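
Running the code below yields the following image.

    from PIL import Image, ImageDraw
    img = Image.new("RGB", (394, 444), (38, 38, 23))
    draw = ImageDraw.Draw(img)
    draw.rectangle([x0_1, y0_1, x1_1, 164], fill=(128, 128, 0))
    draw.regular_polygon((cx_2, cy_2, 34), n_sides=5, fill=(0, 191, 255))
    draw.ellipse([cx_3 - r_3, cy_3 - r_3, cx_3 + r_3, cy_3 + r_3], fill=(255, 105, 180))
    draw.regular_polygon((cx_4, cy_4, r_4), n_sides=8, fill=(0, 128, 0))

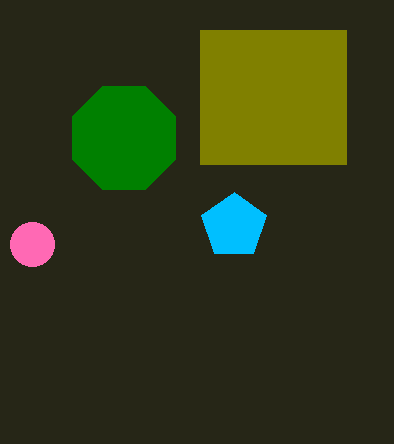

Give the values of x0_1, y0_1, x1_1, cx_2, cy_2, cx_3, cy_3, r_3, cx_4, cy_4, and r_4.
x0_1 = 200, y0_1 = 30, x1_1 = 346, cx_2 = 234, cy_2 = 226, cx_3 = 32, cy_3 = 244, r_3 = 22, cx_4 = 124, cy_4 = 138, r_4 = 56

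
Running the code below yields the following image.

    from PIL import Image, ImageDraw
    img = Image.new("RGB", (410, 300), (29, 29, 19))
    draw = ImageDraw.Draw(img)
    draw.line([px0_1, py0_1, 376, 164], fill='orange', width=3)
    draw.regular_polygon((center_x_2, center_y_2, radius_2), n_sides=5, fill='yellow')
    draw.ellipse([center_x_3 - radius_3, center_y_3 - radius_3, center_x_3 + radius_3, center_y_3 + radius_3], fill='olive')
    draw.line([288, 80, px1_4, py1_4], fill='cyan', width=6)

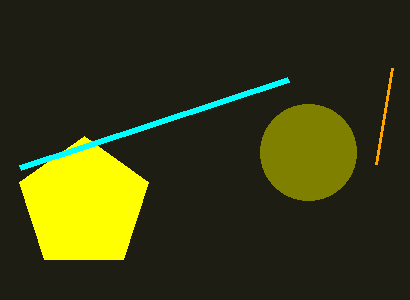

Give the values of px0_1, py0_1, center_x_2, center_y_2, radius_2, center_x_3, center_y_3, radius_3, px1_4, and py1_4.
px0_1 = 392
py0_1 = 68
center_x_2 = 84
center_y_2 = 204
radius_2 = 68
center_x_3 = 308
center_y_3 = 152
radius_3 = 48
px1_4 = 20
py1_4 = 168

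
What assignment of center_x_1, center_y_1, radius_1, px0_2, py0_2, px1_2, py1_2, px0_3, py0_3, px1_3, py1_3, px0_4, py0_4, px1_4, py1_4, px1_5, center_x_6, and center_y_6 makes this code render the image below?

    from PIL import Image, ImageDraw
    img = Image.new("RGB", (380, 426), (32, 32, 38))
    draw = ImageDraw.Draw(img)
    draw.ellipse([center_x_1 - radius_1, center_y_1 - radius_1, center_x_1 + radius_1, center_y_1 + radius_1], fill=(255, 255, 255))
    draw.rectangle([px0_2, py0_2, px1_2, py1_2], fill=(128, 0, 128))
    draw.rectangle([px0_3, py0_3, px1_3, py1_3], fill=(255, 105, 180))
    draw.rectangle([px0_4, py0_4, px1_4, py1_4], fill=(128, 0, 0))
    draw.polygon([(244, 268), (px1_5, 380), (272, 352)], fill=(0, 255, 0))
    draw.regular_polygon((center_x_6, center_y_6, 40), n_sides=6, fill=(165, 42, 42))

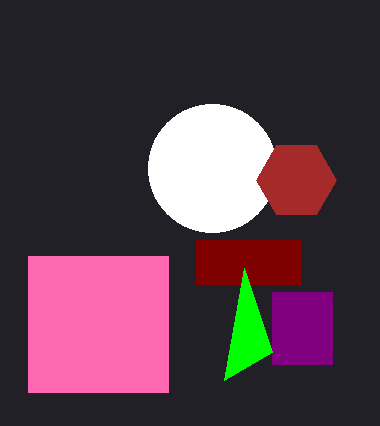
center_x_1 = 212, center_y_1 = 168, radius_1 = 64, px0_2 = 272, py0_2 = 292, px1_2 = 332, py1_2 = 364, px0_3 = 28, py0_3 = 256, px1_3 = 168, py1_3 = 392, px0_4 = 196, py0_4 = 240, px1_4 = 300, py1_4 = 284, px1_5 = 224, center_x_6 = 296, center_y_6 = 180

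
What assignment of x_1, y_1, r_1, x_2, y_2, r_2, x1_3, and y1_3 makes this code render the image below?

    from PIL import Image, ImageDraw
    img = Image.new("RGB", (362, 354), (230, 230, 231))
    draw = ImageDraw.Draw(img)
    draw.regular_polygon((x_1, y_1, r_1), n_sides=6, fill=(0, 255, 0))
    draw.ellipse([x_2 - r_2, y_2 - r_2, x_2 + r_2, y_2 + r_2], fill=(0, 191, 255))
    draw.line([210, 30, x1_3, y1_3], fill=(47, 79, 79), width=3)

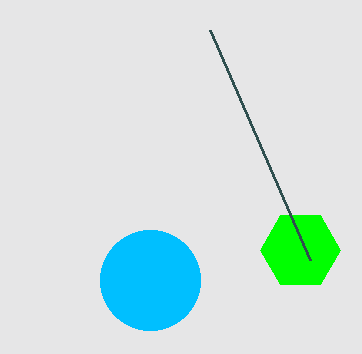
x_1 = 300; y_1 = 250; r_1 = 40; x_2 = 150; y_2 = 280; r_2 = 50; x1_3 = 310; y1_3 = 260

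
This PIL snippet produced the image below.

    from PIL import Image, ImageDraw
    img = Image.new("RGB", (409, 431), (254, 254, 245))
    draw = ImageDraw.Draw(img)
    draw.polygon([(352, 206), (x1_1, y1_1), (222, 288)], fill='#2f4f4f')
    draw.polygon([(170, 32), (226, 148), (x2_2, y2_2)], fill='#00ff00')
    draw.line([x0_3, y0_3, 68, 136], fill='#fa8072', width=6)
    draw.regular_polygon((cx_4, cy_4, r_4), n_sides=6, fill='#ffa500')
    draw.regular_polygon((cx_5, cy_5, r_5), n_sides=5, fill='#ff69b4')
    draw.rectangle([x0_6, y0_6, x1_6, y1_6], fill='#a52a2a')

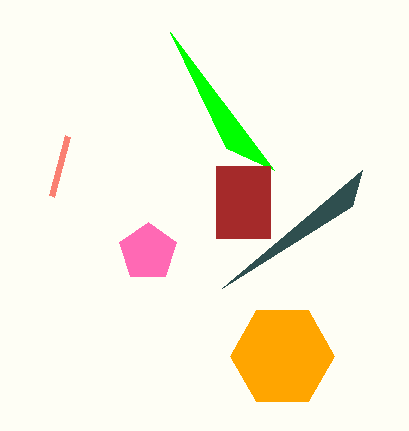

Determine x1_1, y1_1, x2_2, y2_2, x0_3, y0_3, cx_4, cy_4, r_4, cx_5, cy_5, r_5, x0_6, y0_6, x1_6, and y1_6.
x1_1 = 362
y1_1 = 170
x2_2 = 274
y2_2 = 170
x0_3 = 52
y0_3 = 196
cx_4 = 282
cy_4 = 356
r_4 = 52
cx_5 = 148
cy_5 = 252
r_5 = 30
x0_6 = 216
y0_6 = 166
x1_6 = 270
y1_6 = 238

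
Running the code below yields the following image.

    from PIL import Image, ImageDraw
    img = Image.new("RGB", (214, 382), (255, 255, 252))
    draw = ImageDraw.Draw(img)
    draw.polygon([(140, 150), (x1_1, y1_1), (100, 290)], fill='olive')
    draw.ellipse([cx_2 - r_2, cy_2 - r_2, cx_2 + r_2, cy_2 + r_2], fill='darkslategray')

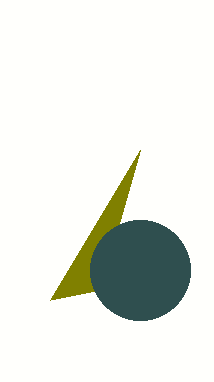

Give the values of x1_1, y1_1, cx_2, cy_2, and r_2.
x1_1 = 50, y1_1 = 300, cx_2 = 140, cy_2 = 270, r_2 = 50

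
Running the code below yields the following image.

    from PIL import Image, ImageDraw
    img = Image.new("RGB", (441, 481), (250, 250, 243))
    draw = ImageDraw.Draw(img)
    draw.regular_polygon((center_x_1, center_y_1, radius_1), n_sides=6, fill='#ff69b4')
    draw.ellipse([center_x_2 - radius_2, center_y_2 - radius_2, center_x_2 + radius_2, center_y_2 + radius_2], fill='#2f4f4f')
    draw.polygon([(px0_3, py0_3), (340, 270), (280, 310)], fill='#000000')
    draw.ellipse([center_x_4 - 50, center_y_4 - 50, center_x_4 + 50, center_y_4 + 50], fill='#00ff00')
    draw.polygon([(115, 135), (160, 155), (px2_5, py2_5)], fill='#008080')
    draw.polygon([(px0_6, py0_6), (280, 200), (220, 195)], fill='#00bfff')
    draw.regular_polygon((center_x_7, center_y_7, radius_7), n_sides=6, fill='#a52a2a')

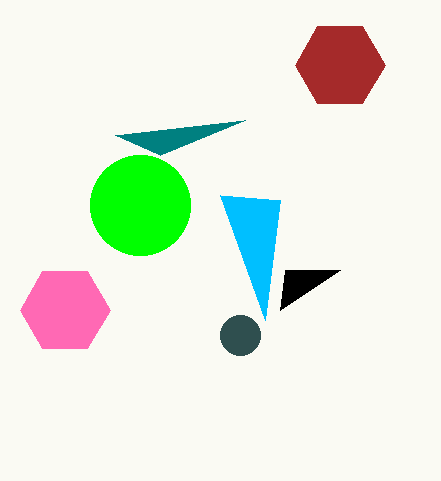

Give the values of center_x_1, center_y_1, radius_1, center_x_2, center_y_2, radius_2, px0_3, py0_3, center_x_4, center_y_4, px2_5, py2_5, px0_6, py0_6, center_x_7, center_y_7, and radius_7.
center_x_1 = 65; center_y_1 = 310; radius_1 = 45; center_x_2 = 240; center_y_2 = 335; radius_2 = 20; px0_3 = 285; py0_3 = 270; center_x_4 = 140; center_y_4 = 205; px2_5 = 245; py2_5 = 120; px0_6 = 265; py0_6 = 320; center_x_7 = 340; center_y_7 = 65; radius_7 = 45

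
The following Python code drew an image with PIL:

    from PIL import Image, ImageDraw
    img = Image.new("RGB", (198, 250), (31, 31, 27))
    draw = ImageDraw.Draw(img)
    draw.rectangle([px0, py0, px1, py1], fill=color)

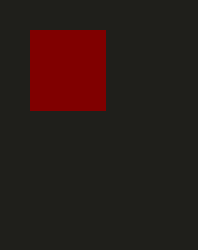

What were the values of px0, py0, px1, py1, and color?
px0 = 30, py0 = 30, px1 = 105, py1 = 110, color = 'maroon'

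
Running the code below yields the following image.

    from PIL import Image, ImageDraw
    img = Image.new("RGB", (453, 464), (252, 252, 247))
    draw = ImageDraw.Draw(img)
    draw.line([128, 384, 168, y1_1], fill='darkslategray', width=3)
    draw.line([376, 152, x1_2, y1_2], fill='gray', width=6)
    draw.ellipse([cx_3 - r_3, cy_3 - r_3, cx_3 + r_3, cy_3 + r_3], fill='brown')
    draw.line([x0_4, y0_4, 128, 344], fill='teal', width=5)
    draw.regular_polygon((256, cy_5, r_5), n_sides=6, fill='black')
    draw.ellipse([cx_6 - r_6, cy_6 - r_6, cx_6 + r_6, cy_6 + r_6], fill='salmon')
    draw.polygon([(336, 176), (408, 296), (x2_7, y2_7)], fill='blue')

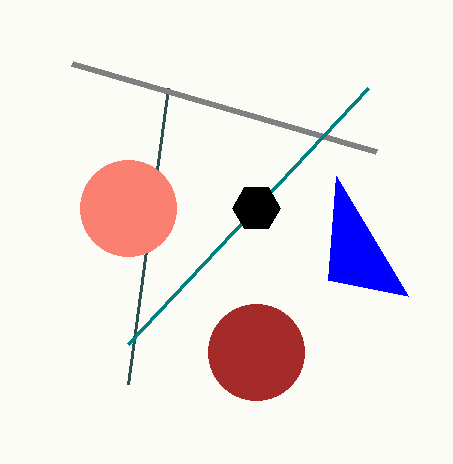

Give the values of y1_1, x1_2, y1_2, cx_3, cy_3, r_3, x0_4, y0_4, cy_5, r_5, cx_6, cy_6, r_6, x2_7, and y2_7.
y1_1 = 88, x1_2 = 72, y1_2 = 64, cx_3 = 256, cy_3 = 352, r_3 = 48, x0_4 = 368, y0_4 = 88, cy_5 = 208, r_5 = 24, cx_6 = 128, cy_6 = 208, r_6 = 48, x2_7 = 328, y2_7 = 280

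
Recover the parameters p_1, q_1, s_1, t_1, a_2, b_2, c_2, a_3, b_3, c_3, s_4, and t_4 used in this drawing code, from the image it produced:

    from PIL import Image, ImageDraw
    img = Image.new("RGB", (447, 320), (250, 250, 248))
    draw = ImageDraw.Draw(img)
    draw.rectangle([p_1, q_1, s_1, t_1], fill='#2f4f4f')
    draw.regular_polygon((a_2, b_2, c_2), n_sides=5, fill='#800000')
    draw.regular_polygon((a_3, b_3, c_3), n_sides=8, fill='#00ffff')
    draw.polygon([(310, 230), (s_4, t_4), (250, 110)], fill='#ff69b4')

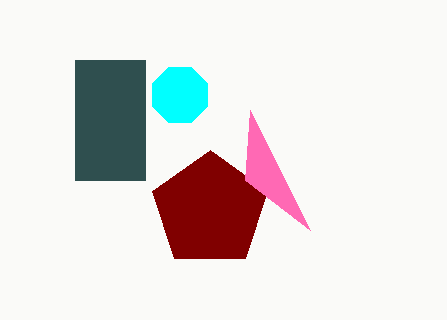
p_1 = 75
q_1 = 60
s_1 = 145
t_1 = 180
a_2 = 210
b_2 = 210
c_2 = 60
a_3 = 180
b_3 = 95
c_3 = 30
s_4 = 245
t_4 = 180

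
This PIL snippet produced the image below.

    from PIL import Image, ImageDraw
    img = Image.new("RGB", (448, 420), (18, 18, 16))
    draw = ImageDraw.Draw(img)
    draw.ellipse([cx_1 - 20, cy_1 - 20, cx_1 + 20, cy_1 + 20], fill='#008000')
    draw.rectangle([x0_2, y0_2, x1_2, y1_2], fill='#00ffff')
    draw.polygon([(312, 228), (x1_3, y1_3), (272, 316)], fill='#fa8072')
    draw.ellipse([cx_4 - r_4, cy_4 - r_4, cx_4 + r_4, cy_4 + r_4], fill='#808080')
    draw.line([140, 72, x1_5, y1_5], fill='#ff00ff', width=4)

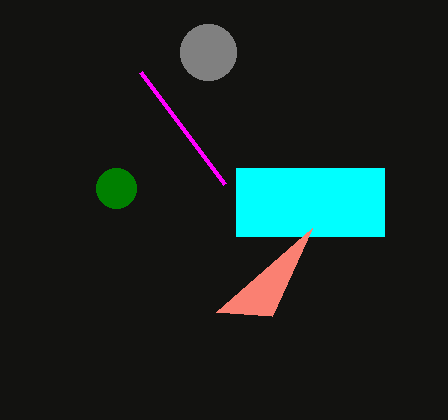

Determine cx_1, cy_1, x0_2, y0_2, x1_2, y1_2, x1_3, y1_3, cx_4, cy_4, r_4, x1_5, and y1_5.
cx_1 = 116, cy_1 = 188, x0_2 = 236, y0_2 = 168, x1_2 = 384, y1_2 = 236, x1_3 = 216, y1_3 = 312, cx_4 = 208, cy_4 = 52, r_4 = 28, x1_5 = 224, y1_5 = 184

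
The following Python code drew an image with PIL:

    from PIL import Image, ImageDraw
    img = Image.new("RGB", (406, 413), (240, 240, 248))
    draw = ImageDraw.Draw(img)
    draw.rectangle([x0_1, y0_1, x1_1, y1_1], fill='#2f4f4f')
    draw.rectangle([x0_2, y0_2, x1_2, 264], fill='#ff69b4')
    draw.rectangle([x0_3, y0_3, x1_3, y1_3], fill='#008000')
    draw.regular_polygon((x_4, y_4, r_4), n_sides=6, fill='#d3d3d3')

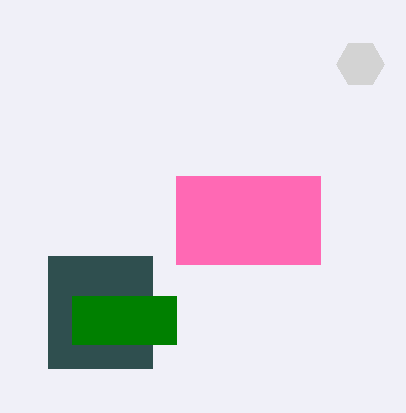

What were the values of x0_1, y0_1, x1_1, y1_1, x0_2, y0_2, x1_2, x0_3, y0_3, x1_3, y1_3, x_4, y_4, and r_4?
x0_1 = 48; y0_1 = 256; x1_1 = 152; y1_1 = 368; x0_2 = 176; y0_2 = 176; x1_2 = 320; x0_3 = 72; y0_3 = 296; x1_3 = 176; y1_3 = 344; x_4 = 360; y_4 = 64; r_4 = 24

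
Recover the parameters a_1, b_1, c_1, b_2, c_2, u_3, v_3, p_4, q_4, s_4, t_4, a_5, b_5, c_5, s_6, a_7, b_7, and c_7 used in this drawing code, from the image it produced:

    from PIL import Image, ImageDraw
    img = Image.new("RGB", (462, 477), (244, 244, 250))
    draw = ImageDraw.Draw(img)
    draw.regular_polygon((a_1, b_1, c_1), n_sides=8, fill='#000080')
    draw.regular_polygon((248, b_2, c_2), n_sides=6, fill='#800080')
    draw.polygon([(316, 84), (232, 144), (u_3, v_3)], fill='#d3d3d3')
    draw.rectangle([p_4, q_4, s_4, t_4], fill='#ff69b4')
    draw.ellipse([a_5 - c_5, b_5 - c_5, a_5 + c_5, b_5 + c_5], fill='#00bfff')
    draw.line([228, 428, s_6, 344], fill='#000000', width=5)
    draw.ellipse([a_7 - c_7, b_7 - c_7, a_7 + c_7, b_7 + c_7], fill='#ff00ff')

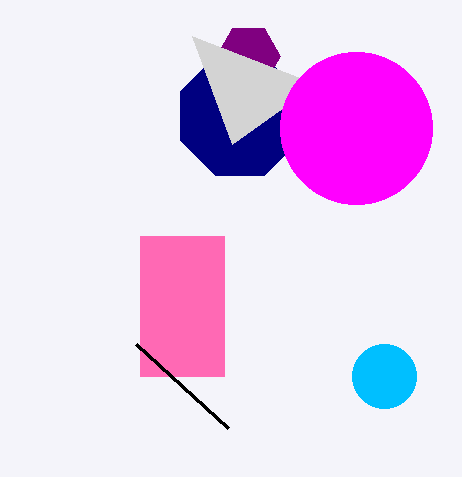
a_1 = 240; b_1 = 116; c_1 = 64; b_2 = 56; c_2 = 32; u_3 = 192; v_3 = 36; p_4 = 140; q_4 = 236; s_4 = 224; t_4 = 376; a_5 = 384; b_5 = 376; c_5 = 32; s_6 = 136; a_7 = 356; b_7 = 128; c_7 = 76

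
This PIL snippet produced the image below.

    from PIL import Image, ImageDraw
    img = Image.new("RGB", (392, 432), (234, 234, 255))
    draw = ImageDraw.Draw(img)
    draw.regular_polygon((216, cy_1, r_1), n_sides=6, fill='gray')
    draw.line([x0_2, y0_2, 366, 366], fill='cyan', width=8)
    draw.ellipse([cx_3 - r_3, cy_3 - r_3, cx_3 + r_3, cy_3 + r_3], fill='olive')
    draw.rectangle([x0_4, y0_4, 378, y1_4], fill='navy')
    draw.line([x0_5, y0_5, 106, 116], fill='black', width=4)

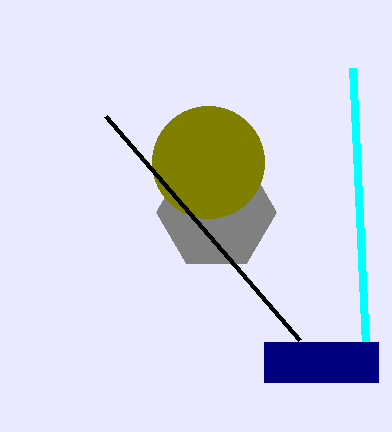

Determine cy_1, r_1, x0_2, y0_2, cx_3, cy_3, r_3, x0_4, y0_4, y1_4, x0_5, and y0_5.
cy_1 = 212; r_1 = 60; x0_2 = 352; y0_2 = 68; cx_3 = 208; cy_3 = 162; r_3 = 56; x0_4 = 264; y0_4 = 342; y1_4 = 382; x0_5 = 300; y0_5 = 340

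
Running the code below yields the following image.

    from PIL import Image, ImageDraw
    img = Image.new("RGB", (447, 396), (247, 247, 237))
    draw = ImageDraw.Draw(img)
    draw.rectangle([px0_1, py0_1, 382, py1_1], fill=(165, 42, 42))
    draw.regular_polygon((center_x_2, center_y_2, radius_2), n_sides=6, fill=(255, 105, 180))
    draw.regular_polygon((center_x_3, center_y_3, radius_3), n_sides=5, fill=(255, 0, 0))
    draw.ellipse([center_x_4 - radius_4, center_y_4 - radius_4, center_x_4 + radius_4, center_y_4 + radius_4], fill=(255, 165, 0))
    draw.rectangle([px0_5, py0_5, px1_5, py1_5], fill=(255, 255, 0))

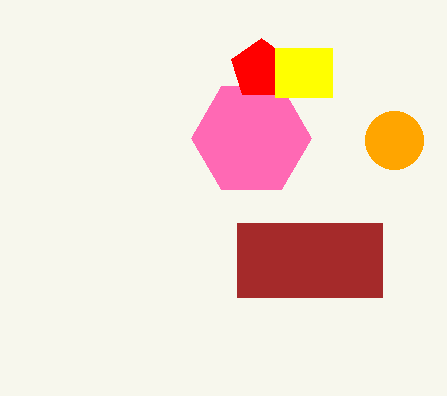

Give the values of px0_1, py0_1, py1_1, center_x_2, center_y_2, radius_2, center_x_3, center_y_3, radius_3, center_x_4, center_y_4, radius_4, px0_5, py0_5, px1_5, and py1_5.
px0_1 = 237, py0_1 = 223, py1_1 = 297, center_x_2 = 251, center_y_2 = 138, radius_2 = 60, center_x_3 = 261, center_y_3 = 69, radius_3 = 31, center_x_4 = 394, center_y_4 = 140, radius_4 = 29, px0_5 = 275, py0_5 = 48, px1_5 = 332, py1_5 = 97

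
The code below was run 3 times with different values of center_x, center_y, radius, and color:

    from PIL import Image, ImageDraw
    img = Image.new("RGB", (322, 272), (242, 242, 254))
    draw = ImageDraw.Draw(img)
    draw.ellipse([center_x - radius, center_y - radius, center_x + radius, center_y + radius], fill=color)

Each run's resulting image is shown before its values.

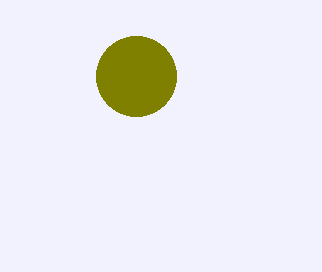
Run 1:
center_x = 136
center_y = 76
radius = 40
color = 'olive'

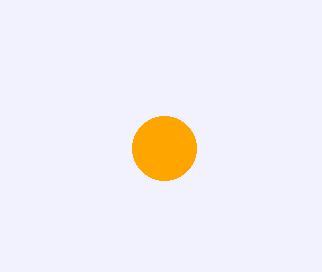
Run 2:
center_x = 164, center_y = 148, radius = 32, color = 'orange'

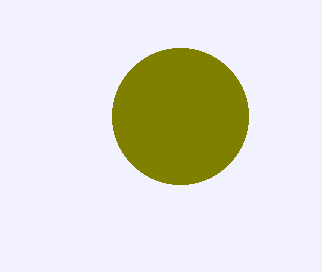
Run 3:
center_x = 180, center_y = 116, radius = 68, color = 'olive'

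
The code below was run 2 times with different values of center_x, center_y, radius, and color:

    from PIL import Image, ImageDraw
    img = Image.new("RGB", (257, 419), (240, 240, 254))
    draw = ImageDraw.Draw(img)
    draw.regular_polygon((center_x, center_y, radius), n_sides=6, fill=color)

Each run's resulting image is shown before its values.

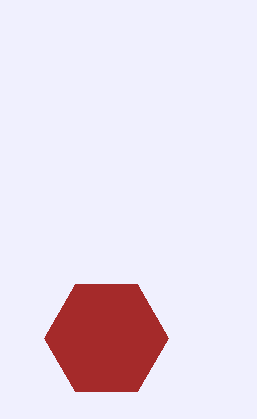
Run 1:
center_x = 106
center_y = 338
radius = 62
color = 'brown'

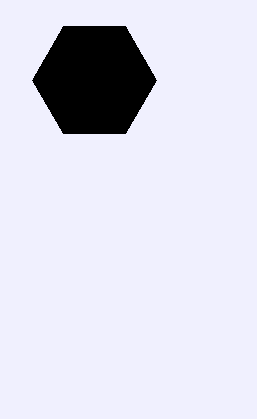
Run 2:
center_x = 94
center_y = 80
radius = 62
color = 'black'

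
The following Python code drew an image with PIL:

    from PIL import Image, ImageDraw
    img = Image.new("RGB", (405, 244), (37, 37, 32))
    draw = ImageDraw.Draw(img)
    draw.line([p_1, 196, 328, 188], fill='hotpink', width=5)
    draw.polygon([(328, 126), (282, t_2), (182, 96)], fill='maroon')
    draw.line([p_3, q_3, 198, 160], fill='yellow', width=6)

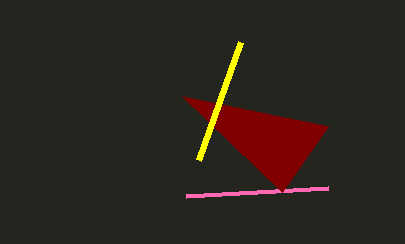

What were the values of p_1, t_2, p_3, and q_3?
p_1 = 186, t_2 = 192, p_3 = 240, q_3 = 42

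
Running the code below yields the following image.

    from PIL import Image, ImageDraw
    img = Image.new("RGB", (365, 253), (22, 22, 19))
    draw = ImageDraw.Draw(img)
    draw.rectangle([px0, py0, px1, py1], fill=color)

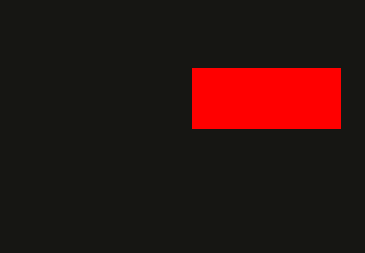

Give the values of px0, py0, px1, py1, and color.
px0 = 192
py0 = 68
px1 = 340
py1 = 128
color = 'red'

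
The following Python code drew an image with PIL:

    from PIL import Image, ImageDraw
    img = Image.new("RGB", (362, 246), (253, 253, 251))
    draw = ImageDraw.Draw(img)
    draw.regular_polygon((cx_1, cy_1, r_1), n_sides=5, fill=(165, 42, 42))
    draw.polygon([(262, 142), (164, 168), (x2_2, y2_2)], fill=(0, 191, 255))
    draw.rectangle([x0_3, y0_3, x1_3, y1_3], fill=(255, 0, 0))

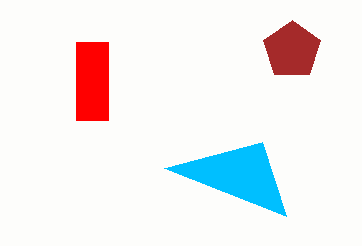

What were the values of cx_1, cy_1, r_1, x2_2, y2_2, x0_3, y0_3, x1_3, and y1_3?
cx_1 = 292; cy_1 = 50; r_1 = 30; x2_2 = 286; y2_2 = 216; x0_3 = 76; y0_3 = 42; x1_3 = 108; y1_3 = 120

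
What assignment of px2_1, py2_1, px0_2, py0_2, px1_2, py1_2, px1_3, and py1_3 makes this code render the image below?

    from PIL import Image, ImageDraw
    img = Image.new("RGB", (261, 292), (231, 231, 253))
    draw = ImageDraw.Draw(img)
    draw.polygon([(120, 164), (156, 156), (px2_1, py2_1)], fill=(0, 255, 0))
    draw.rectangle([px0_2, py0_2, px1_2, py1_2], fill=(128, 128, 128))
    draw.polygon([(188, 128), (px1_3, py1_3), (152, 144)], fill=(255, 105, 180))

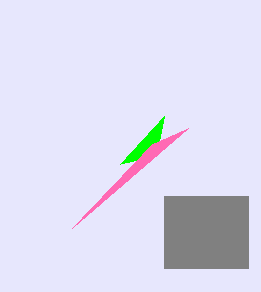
px2_1 = 164, py2_1 = 116, px0_2 = 164, py0_2 = 196, px1_2 = 248, py1_2 = 268, px1_3 = 72, py1_3 = 228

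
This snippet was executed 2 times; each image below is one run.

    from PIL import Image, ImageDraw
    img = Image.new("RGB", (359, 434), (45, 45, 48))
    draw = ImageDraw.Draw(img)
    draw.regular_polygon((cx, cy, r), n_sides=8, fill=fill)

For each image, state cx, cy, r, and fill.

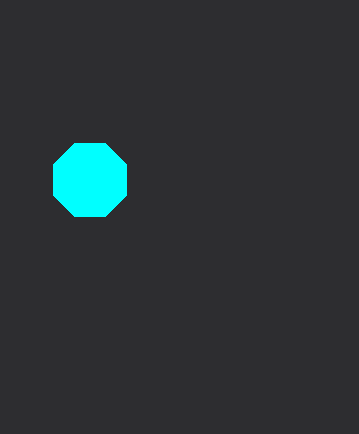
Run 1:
cx = 90
cy = 180
r = 40
fill = 'cyan'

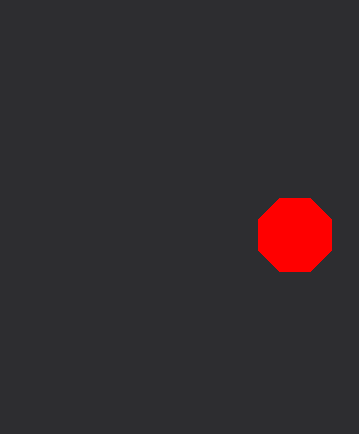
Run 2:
cx = 295, cy = 235, r = 40, fill = 'red'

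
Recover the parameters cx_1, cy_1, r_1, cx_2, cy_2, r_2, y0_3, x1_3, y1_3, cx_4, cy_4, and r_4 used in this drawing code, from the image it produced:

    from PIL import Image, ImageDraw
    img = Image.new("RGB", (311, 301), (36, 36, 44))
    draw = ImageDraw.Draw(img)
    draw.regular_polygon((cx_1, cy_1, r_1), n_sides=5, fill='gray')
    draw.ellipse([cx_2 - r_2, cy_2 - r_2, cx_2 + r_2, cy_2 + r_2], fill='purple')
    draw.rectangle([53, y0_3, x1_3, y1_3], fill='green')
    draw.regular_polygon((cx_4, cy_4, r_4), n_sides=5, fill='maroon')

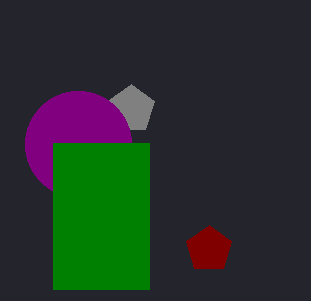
cx_1 = 131, cy_1 = 109, r_1 = 25, cx_2 = 78, cy_2 = 144, r_2 = 53, y0_3 = 143, x1_3 = 149, y1_3 = 289, cx_4 = 209, cy_4 = 249, r_4 = 24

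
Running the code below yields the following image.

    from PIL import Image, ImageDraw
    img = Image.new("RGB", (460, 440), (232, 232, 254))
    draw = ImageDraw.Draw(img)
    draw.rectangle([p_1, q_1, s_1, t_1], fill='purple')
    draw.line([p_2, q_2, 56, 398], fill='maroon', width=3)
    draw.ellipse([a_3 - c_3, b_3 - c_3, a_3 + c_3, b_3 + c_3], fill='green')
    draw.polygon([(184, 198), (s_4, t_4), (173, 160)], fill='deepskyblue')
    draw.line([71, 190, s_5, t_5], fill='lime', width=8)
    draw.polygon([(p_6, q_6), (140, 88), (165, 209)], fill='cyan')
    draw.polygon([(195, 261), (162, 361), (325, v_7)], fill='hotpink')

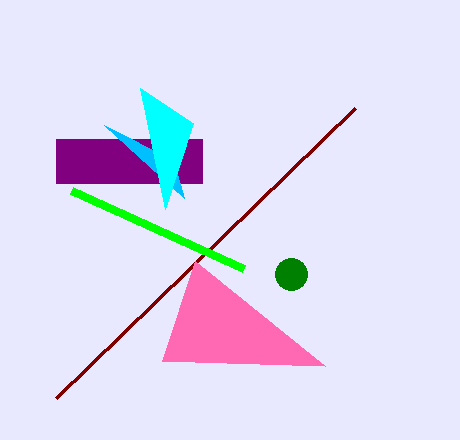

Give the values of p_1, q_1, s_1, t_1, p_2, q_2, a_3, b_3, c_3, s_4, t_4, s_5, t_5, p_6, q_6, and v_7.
p_1 = 56
q_1 = 139
s_1 = 202
t_1 = 183
p_2 = 355
q_2 = 108
a_3 = 291
b_3 = 274
c_3 = 16
s_4 = 104
t_4 = 125
s_5 = 243
t_5 = 268
p_6 = 193
q_6 = 123
v_7 = 366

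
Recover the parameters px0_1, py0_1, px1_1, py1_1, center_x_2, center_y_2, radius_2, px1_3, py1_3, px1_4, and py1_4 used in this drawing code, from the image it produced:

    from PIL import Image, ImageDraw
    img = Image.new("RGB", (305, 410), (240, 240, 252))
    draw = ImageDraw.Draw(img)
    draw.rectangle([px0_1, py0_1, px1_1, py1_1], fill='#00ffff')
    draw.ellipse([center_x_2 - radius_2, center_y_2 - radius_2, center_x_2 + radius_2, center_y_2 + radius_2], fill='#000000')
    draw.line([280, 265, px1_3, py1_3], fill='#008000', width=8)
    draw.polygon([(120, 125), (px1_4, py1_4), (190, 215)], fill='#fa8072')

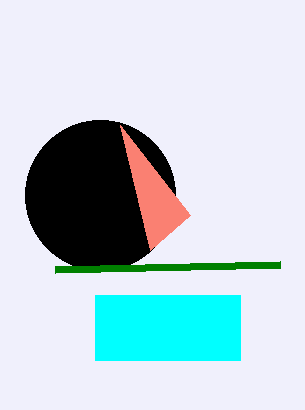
px0_1 = 95; py0_1 = 295; px1_1 = 240; py1_1 = 360; center_x_2 = 100; center_y_2 = 195; radius_2 = 75; px1_3 = 55; py1_3 = 270; px1_4 = 150; py1_4 = 250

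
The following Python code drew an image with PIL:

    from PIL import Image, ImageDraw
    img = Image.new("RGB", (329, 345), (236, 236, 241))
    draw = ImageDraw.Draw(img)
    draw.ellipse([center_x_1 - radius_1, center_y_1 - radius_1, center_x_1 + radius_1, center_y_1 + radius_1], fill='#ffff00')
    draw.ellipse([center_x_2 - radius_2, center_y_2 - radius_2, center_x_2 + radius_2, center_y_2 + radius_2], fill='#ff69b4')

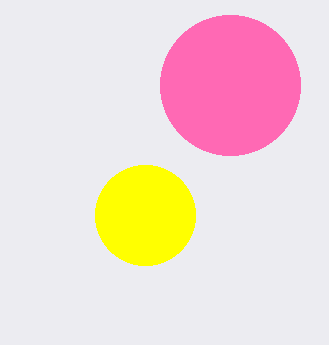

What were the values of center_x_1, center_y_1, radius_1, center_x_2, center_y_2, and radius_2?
center_x_1 = 145, center_y_1 = 215, radius_1 = 50, center_x_2 = 230, center_y_2 = 85, radius_2 = 70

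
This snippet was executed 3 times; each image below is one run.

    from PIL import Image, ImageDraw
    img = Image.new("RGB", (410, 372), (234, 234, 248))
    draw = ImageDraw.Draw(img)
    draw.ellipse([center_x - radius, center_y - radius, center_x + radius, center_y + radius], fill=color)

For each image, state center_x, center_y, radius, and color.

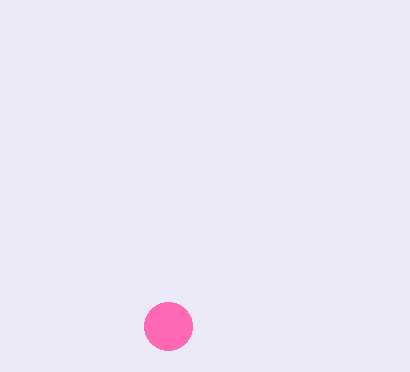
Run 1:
center_x = 168
center_y = 326
radius = 24
color = 'hotpink'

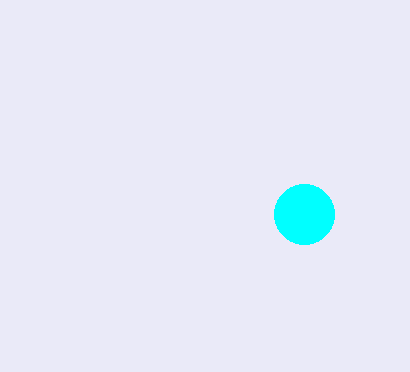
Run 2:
center_x = 304, center_y = 214, radius = 30, color = 'cyan'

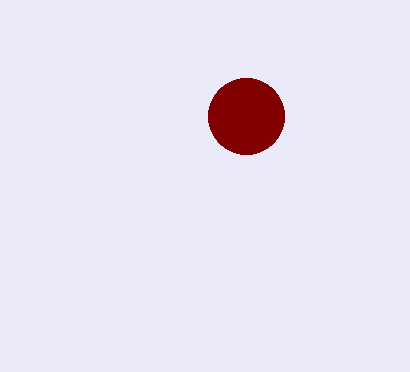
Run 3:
center_x = 246, center_y = 116, radius = 38, color = 'maroon'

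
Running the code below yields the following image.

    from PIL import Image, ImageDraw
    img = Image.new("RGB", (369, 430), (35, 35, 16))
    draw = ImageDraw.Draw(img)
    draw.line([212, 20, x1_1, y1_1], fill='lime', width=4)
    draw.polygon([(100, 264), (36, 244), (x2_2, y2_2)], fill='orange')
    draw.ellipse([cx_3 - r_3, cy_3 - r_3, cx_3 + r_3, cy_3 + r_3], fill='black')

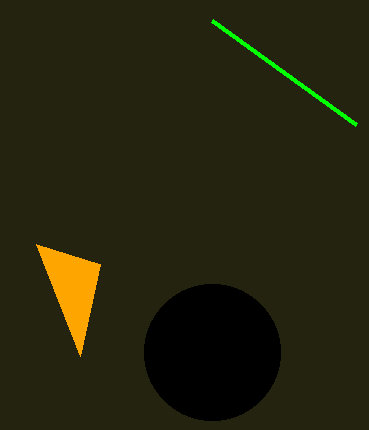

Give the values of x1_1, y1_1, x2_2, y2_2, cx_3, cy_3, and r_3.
x1_1 = 356; y1_1 = 124; x2_2 = 80; y2_2 = 356; cx_3 = 212; cy_3 = 352; r_3 = 68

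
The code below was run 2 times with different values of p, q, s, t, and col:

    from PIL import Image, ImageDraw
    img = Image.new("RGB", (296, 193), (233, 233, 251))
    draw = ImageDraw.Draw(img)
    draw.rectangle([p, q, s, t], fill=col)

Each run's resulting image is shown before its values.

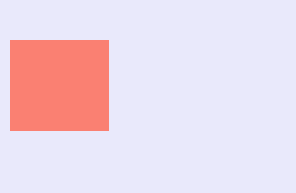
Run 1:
p = 10
q = 40
s = 108
t = 130
col = 'salmon'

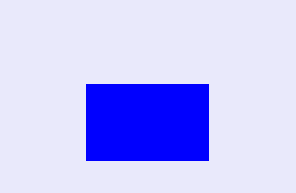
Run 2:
p = 86
q = 84
s = 208
t = 160
col = 'blue'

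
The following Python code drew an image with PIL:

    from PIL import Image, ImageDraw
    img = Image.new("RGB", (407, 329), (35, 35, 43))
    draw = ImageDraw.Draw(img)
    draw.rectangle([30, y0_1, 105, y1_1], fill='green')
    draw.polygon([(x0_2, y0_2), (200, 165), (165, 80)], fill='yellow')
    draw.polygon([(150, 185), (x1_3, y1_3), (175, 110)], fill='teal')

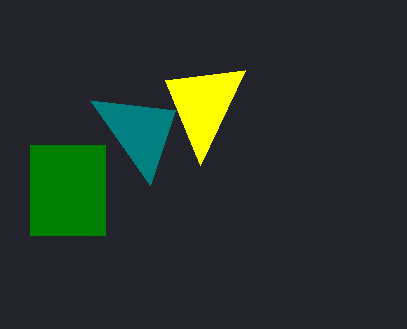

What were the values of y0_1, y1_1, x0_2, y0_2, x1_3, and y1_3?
y0_1 = 145
y1_1 = 235
x0_2 = 245
y0_2 = 70
x1_3 = 90
y1_3 = 100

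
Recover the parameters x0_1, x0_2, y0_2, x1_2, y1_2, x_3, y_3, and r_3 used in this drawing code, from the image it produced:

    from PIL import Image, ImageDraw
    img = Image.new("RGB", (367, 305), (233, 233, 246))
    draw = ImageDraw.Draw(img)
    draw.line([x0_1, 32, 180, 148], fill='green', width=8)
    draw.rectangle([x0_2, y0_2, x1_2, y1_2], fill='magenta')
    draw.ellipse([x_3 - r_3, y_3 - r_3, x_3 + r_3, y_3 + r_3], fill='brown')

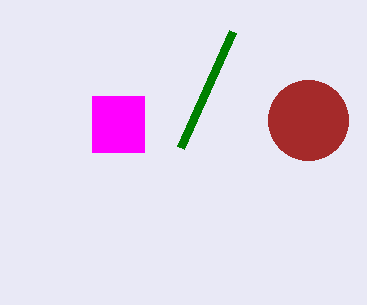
x0_1 = 232, x0_2 = 92, y0_2 = 96, x1_2 = 144, y1_2 = 152, x_3 = 308, y_3 = 120, r_3 = 40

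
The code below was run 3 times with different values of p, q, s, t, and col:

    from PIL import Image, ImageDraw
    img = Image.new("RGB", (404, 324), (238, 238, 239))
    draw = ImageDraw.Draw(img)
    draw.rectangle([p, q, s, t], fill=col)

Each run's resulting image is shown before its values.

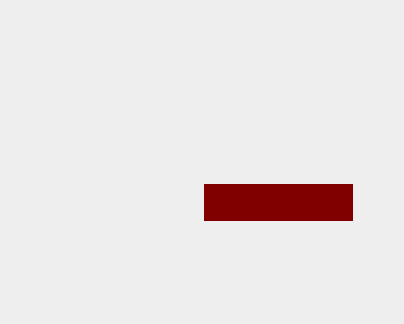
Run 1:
p = 204; q = 184; s = 352; t = 220; col = 'maroon'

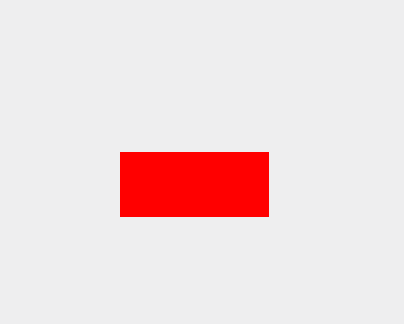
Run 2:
p = 120
q = 152
s = 268
t = 216
col = 'red'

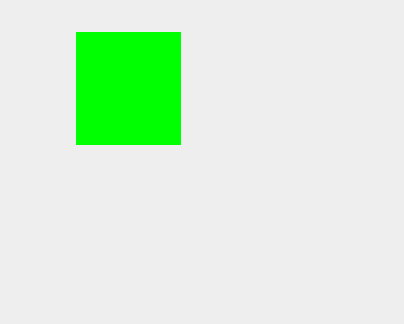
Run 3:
p = 76, q = 32, s = 180, t = 144, col = 'lime'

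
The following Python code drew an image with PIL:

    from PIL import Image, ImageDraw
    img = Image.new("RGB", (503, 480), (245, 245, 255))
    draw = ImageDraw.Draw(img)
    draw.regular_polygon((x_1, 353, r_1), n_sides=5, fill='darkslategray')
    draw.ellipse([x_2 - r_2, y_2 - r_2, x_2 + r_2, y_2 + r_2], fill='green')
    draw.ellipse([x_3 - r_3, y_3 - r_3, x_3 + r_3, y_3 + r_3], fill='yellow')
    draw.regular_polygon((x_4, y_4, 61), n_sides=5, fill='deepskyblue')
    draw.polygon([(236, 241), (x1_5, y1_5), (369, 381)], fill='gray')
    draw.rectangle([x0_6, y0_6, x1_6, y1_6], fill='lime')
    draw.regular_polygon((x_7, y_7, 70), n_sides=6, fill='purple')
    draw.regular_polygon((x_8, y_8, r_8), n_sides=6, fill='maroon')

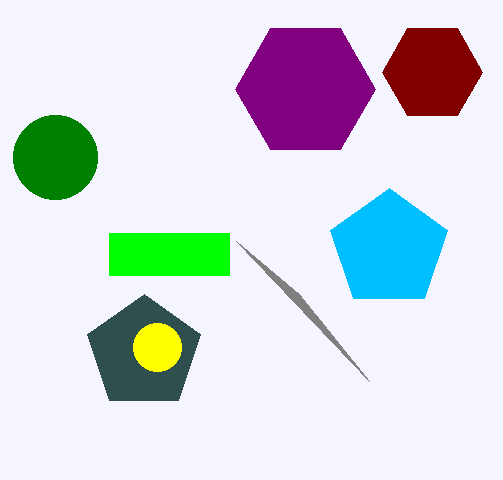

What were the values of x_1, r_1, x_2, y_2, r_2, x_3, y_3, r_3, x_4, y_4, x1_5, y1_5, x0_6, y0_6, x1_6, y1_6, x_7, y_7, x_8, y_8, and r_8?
x_1 = 144
r_1 = 59
x_2 = 55
y_2 = 157
r_2 = 42
x_3 = 157
y_3 = 347
r_3 = 24
x_4 = 389
y_4 = 249
x1_5 = 299
y1_5 = 294
x0_6 = 109
y0_6 = 233
x1_6 = 229
y1_6 = 275
x_7 = 305
y_7 = 89
x_8 = 432
y_8 = 72
r_8 = 50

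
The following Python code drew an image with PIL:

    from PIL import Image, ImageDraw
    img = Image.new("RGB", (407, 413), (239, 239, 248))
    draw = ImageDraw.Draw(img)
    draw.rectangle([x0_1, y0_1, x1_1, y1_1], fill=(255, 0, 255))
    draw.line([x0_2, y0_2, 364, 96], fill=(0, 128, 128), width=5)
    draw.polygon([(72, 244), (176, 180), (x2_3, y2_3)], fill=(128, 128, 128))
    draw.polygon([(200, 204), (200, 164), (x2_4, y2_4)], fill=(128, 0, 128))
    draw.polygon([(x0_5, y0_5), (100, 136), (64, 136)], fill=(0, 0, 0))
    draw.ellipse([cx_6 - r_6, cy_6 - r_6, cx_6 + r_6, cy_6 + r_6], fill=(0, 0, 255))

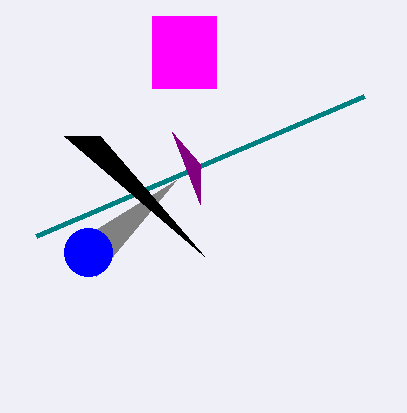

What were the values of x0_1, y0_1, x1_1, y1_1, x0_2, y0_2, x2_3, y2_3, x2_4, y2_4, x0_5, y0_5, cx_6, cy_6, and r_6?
x0_1 = 152
y0_1 = 16
x1_1 = 216
y1_1 = 88
x0_2 = 36
y0_2 = 236
x2_3 = 96
y2_3 = 276
x2_4 = 172
y2_4 = 132
x0_5 = 204
y0_5 = 256
cx_6 = 88
cy_6 = 252
r_6 = 24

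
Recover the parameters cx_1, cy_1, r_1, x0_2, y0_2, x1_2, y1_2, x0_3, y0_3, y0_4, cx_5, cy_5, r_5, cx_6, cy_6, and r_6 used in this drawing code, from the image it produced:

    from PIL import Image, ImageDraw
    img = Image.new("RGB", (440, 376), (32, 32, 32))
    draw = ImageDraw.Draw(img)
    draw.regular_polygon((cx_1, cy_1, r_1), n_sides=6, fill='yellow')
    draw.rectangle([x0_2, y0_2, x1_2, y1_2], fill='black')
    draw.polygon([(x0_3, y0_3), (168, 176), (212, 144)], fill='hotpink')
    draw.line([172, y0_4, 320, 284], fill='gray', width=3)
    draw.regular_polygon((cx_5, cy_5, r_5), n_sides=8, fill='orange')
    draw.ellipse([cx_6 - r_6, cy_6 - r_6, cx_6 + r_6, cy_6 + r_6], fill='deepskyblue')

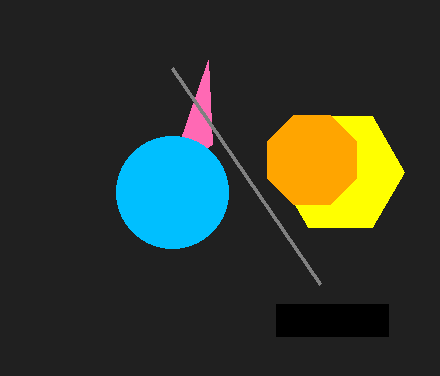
cx_1 = 340; cy_1 = 172; r_1 = 64; x0_2 = 276; y0_2 = 304; x1_2 = 388; y1_2 = 336; x0_3 = 208; y0_3 = 60; y0_4 = 68; cx_5 = 312; cy_5 = 160; r_5 = 48; cx_6 = 172; cy_6 = 192; r_6 = 56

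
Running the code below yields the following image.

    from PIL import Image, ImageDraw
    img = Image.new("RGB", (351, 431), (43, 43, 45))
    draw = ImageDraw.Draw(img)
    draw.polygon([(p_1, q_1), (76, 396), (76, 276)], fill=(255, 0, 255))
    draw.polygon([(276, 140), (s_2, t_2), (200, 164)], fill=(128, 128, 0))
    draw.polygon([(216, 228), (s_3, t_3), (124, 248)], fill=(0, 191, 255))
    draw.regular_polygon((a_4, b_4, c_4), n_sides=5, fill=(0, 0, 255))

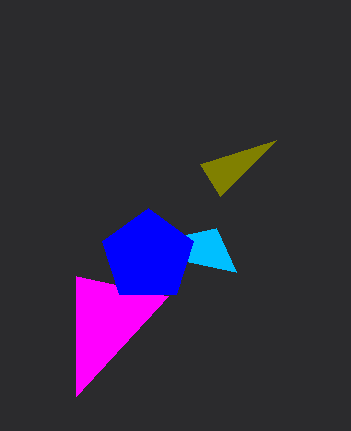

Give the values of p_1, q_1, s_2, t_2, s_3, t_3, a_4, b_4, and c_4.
p_1 = 168; q_1 = 296; s_2 = 220; t_2 = 196; s_3 = 236; t_3 = 272; a_4 = 148; b_4 = 256; c_4 = 48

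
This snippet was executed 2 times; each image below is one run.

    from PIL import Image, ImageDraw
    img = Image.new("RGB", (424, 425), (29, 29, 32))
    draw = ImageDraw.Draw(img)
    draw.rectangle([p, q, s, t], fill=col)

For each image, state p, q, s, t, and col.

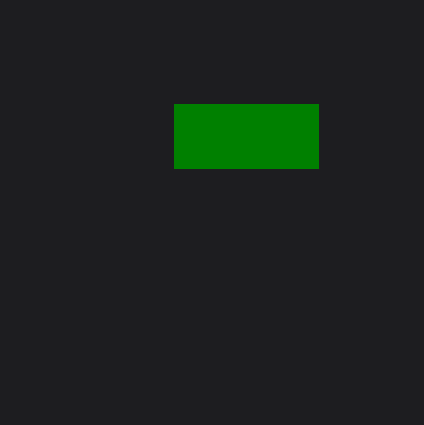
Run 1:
p = 174
q = 104
s = 318
t = 168
col = 'green'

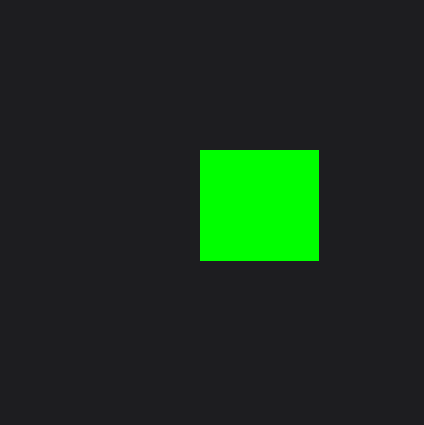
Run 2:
p = 200; q = 150; s = 318; t = 260; col = 'lime'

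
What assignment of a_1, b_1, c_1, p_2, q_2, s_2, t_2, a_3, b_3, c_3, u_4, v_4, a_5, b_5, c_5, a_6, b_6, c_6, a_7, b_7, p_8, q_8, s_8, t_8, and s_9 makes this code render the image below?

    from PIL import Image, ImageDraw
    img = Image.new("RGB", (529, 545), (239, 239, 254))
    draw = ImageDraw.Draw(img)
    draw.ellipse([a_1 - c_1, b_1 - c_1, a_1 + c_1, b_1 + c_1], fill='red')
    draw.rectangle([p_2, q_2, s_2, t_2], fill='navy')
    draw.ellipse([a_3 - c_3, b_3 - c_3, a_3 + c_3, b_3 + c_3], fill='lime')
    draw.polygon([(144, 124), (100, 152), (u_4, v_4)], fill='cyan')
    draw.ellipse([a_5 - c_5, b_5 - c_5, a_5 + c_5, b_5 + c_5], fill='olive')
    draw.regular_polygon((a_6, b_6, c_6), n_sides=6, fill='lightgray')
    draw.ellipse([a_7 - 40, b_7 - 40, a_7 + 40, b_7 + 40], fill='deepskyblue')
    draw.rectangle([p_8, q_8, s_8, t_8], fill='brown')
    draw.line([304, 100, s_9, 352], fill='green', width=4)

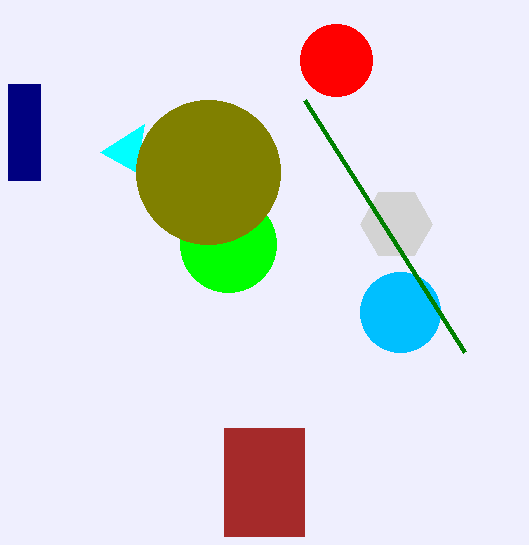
a_1 = 336; b_1 = 60; c_1 = 36; p_2 = 8; q_2 = 84; s_2 = 40; t_2 = 180; a_3 = 228; b_3 = 244; c_3 = 48; u_4 = 136; v_4 = 172; a_5 = 208; b_5 = 172; c_5 = 72; a_6 = 396; b_6 = 224; c_6 = 36; a_7 = 400; b_7 = 312; p_8 = 224; q_8 = 428; s_8 = 304; t_8 = 536; s_9 = 464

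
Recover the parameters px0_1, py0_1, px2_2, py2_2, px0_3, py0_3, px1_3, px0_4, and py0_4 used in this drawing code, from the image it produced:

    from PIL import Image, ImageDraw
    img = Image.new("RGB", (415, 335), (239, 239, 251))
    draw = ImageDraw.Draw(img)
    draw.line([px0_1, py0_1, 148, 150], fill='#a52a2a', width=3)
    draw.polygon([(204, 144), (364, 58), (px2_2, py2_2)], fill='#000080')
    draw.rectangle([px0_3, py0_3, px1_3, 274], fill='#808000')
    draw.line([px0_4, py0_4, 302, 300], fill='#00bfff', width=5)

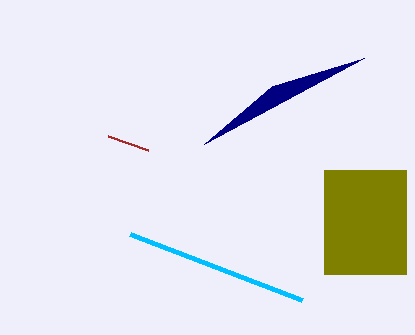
px0_1 = 108
py0_1 = 136
px2_2 = 272
py2_2 = 86
px0_3 = 324
py0_3 = 170
px1_3 = 406
px0_4 = 130
py0_4 = 234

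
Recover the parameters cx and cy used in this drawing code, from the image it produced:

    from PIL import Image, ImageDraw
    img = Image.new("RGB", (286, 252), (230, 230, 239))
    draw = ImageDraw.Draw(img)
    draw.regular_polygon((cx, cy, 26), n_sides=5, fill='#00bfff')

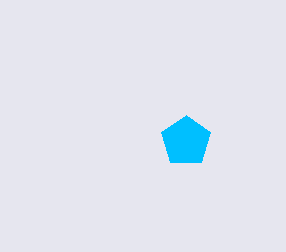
cx = 186; cy = 141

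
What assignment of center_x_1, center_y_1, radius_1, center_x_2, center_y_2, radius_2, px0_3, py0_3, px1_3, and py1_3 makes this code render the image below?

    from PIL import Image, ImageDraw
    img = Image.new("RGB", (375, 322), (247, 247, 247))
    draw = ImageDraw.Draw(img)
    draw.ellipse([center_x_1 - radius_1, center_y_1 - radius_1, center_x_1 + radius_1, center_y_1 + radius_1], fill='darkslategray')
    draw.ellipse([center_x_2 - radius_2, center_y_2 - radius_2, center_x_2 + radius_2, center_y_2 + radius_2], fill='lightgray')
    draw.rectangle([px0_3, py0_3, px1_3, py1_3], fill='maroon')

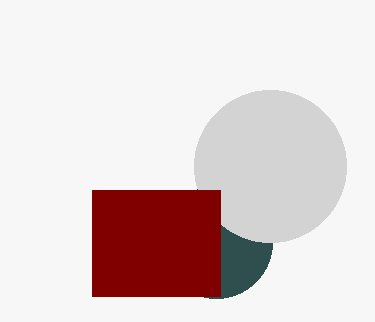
center_x_1 = 216
center_y_1 = 242
radius_1 = 56
center_x_2 = 270
center_y_2 = 166
radius_2 = 76
px0_3 = 92
py0_3 = 190
px1_3 = 220
py1_3 = 296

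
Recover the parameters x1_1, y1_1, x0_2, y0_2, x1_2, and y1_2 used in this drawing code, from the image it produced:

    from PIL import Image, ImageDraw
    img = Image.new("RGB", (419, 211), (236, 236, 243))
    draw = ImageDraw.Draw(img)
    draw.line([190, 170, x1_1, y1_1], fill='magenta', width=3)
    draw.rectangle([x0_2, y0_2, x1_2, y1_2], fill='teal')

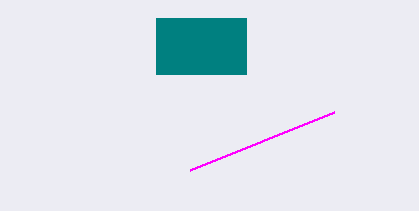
x1_1 = 334; y1_1 = 112; x0_2 = 156; y0_2 = 18; x1_2 = 246; y1_2 = 74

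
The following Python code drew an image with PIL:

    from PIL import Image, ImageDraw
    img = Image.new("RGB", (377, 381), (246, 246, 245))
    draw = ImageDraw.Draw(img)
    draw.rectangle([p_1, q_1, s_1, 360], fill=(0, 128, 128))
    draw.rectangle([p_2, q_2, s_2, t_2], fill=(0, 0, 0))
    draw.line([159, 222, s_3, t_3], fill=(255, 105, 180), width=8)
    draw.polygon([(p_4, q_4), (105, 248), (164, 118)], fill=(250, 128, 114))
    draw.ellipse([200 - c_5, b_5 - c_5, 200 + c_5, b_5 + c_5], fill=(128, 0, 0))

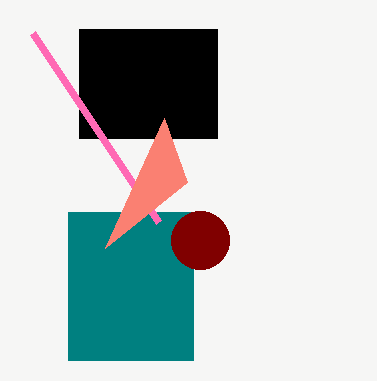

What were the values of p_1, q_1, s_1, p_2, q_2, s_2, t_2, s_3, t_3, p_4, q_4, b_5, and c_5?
p_1 = 68, q_1 = 212, s_1 = 193, p_2 = 79, q_2 = 29, s_2 = 217, t_2 = 138, s_3 = 33, t_3 = 33, p_4 = 187, q_4 = 182, b_5 = 240, c_5 = 29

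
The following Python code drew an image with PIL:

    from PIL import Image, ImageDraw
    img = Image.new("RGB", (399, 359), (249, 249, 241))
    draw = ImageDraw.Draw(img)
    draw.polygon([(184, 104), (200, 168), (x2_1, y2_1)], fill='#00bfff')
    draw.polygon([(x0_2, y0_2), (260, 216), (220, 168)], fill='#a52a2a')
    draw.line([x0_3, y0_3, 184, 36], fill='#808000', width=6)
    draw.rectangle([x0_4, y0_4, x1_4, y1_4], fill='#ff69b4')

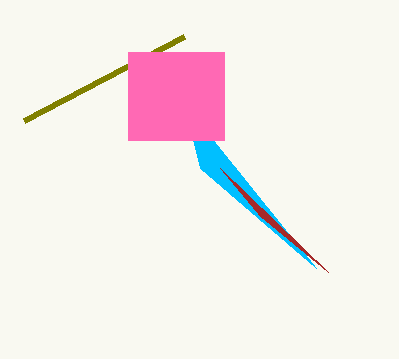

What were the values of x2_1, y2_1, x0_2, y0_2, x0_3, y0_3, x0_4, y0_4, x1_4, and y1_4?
x2_1 = 316, y2_1 = 268, x0_2 = 328, y0_2 = 272, x0_3 = 24, y0_3 = 120, x0_4 = 128, y0_4 = 52, x1_4 = 224, y1_4 = 140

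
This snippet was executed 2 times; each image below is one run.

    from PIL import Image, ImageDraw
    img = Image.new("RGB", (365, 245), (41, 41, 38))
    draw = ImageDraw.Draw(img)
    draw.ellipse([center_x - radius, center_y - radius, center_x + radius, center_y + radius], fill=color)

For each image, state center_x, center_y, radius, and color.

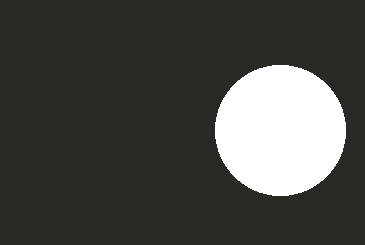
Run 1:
center_x = 280, center_y = 130, radius = 65, color = 'white'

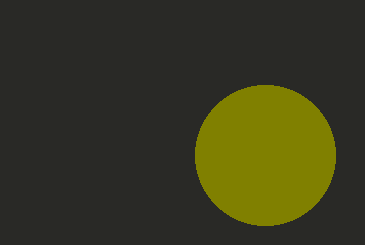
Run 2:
center_x = 265, center_y = 155, radius = 70, color = 'olive'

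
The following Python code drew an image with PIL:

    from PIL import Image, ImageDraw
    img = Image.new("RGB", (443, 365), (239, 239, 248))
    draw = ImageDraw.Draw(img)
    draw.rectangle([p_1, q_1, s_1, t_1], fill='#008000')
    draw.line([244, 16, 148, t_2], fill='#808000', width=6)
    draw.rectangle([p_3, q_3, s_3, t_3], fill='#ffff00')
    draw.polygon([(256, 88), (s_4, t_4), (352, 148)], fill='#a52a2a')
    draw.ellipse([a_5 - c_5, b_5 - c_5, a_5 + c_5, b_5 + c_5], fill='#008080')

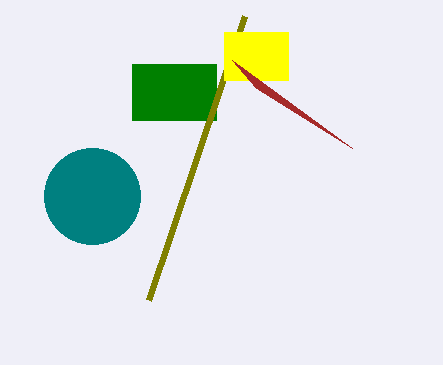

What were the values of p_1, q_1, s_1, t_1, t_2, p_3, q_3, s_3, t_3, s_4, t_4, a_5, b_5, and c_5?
p_1 = 132; q_1 = 64; s_1 = 216; t_1 = 120; t_2 = 300; p_3 = 224; q_3 = 32; s_3 = 288; t_3 = 80; s_4 = 232; t_4 = 60; a_5 = 92; b_5 = 196; c_5 = 48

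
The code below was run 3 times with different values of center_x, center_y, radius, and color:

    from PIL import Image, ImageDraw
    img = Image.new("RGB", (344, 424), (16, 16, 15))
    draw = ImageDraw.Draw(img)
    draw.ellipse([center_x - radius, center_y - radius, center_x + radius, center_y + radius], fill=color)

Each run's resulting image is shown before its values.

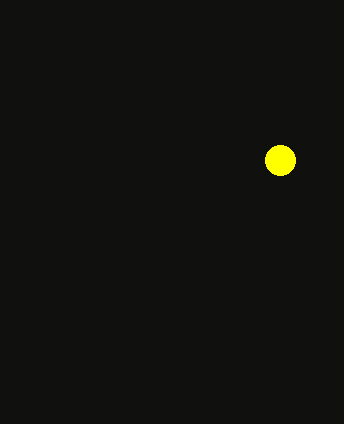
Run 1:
center_x = 280
center_y = 160
radius = 15
color = 'yellow'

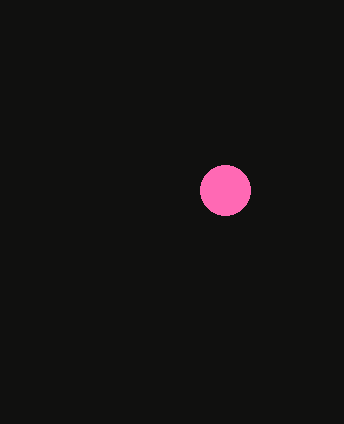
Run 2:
center_x = 225, center_y = 190, radius = 25, color = 'hotpink'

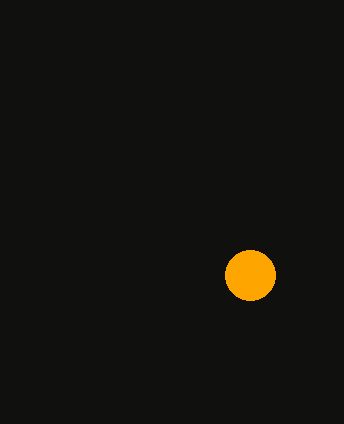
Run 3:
center_x = 250; center_y = 275; radius = 25; color = 'orange'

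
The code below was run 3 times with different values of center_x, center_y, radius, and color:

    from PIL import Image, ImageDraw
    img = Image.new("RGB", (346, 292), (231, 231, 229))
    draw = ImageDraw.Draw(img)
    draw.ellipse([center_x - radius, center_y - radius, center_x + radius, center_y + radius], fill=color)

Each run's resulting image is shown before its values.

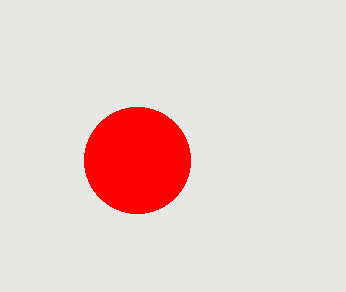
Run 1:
center_x = 137; center_y = 160; radius = 53; color = 'red'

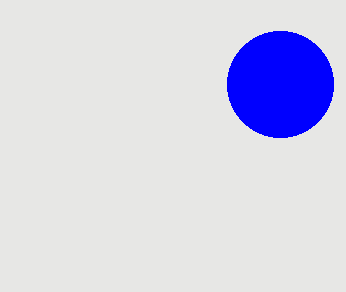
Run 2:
center_x = 280, center_y = 84, radius = 53, color = 'blue'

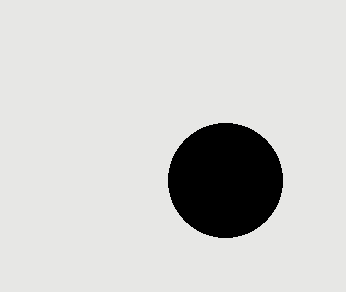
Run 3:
center_x = 225; center_y = 180; radius = 57; color = 'black'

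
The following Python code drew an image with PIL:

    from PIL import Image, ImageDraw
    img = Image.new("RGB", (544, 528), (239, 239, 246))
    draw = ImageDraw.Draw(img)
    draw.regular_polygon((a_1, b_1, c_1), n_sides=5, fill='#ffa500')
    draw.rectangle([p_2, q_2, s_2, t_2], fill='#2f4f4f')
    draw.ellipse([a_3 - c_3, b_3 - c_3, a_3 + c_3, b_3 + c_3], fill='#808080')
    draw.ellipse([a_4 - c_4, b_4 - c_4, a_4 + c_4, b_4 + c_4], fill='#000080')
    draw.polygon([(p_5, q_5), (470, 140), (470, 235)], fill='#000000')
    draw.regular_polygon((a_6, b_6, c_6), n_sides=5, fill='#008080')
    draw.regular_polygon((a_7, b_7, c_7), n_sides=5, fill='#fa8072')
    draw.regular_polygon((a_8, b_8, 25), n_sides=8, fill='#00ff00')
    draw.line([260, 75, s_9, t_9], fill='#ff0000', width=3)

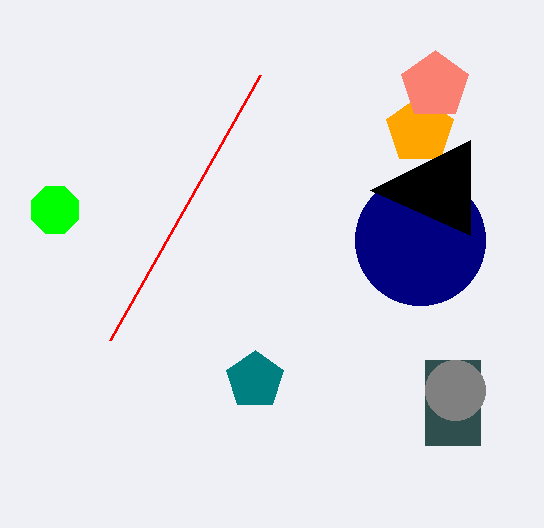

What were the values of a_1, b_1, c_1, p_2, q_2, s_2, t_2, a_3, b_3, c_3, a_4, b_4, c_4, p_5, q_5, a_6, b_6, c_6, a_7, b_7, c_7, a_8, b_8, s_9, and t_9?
a_1 = 420; b_1 = 130; c_1 = 35; p_2 = 425; q_2 = 360; s_2 = 480; t_2 = 445; a_3 = 455; b_3 = 390; c_3 = 30; a_4 = 420; b_4 = 240; c_4 = 65; p_5 = 370; q_5 = 190; a_6 = 255; b_6 = 380; c_6 = 30; a_7 = 435; b_7 = 85; c_7 = 35; a_8 = 55; b_8 = 210; s_9 = 110; t_9 = 340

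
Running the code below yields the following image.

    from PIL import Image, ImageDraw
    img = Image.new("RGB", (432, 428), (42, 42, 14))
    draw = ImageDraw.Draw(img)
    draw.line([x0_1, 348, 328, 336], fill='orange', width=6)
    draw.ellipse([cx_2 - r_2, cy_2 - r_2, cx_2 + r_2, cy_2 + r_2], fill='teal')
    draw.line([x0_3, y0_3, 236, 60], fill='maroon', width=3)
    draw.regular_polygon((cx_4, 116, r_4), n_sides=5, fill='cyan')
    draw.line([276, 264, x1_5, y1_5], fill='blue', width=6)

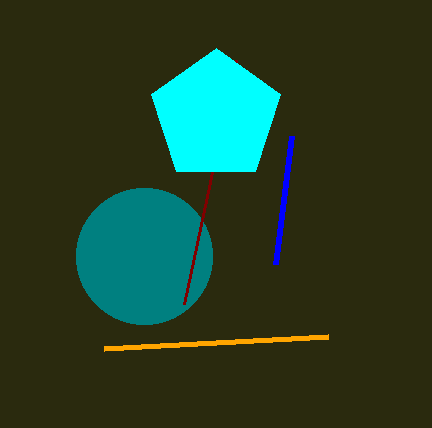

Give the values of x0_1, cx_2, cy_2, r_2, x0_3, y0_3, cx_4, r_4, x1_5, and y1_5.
x0_1 = 104
cx_2 = 144
cy_2 = 256
r_2 = 68
x0_3 = 184
y0_3 = 304
cx_4 = 216
r_4 = 68
x1_5 = 292
y1_5 = 136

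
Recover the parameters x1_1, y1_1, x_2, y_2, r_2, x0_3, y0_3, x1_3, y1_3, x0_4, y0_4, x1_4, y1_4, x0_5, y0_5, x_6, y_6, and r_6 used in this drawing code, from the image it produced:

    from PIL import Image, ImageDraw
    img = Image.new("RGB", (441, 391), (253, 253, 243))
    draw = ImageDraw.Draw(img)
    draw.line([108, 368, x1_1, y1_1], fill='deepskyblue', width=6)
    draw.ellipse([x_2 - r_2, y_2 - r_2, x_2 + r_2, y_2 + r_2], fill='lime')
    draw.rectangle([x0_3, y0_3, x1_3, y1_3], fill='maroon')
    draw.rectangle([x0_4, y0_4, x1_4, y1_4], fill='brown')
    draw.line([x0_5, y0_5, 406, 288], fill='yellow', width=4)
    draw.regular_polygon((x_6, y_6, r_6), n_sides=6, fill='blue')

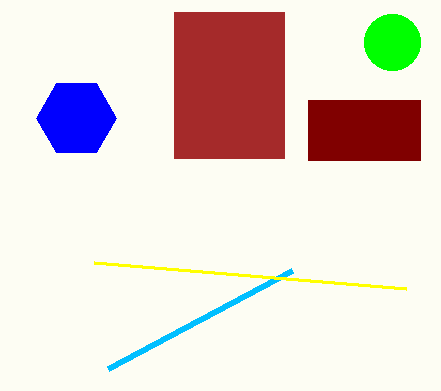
x1_1 = 292, y1_1 = 270, x_2 = 392, y_2 = 42, r_2 = 28, x0_3 = 308, y0_3 = 100, x1_3 = 420, y1_3 = 160, x0_4 = 174, y0_4 = 12, x1_4 = 284, y1_4 = 158, x0_5 = 94, y0_5 = 262, x_6 = 76, y_6 = 118, r_6 = 40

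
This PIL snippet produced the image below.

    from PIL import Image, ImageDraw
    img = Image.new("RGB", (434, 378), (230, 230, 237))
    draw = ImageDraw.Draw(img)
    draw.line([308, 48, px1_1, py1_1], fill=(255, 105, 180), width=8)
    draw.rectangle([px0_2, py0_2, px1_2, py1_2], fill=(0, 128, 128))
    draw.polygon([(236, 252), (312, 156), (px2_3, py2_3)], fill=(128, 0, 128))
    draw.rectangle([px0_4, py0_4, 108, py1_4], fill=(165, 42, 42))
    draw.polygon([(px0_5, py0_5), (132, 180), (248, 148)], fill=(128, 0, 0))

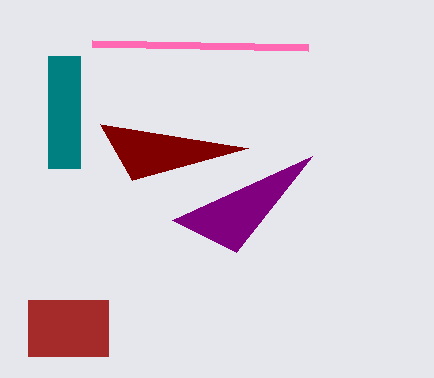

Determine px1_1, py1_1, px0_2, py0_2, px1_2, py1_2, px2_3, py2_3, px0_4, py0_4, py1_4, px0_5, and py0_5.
px1_1 = 92; py1_1 = 44; px0_2 = 48; py0_2 = 56; px1_2 = 80; py1_2 = 168; px2_3 = 172; py2_3 = 220; px0_4 = 28; py0_4 = 300; py1_4 = 356; px0_5 = 100; py0_5 = 124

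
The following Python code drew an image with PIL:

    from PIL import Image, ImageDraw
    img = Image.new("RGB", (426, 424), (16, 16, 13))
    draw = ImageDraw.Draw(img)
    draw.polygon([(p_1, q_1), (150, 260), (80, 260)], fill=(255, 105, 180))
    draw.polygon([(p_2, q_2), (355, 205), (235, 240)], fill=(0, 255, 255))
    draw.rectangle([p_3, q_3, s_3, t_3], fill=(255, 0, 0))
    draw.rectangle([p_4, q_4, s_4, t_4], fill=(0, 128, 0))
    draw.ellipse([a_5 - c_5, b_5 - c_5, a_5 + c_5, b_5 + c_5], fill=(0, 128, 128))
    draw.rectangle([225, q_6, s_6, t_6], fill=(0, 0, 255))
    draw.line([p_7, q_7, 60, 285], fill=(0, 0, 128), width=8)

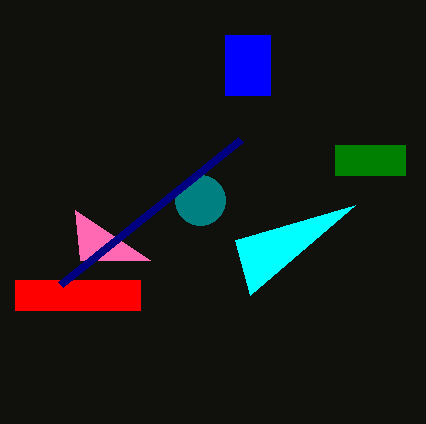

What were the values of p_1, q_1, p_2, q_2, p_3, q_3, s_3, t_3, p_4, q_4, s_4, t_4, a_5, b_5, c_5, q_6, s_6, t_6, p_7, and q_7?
p_1 = 75; q_1 = 210; p_2 = 250; q_2 = 295; p_3 = 15; q_3 = 280; s_3 = 140; t_3 = 310; p_4 = 335; q_4 = 145; s_4 = 405; t_4 = 175; a_5 = 200; b_5 = 200; c_5 = 25; q_6 = 35; s_6 = 270; t_6 = 95; p_7 = 240; q_7 = 140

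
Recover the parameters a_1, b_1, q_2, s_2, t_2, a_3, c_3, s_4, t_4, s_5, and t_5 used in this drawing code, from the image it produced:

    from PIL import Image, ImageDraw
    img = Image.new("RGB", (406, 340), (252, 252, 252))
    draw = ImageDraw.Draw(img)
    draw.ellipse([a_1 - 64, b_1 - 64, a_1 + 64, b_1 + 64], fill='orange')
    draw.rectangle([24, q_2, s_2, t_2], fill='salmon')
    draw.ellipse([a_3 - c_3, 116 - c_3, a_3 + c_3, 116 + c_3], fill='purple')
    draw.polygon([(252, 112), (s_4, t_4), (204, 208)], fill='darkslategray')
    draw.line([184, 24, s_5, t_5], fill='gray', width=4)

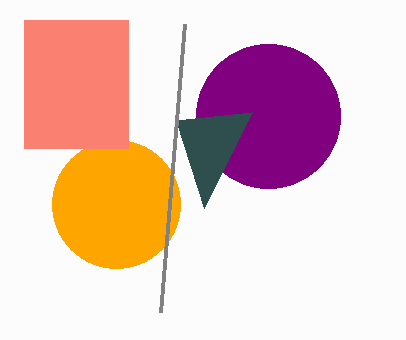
a_1 = 116
b_1 = 204
q_2 = 20
s_2 = 128
t_2 = 148
a_3 = 268
c_3 = 72
s_4 = 176
t_4 = 120
s_5 = 160
t_5 = 312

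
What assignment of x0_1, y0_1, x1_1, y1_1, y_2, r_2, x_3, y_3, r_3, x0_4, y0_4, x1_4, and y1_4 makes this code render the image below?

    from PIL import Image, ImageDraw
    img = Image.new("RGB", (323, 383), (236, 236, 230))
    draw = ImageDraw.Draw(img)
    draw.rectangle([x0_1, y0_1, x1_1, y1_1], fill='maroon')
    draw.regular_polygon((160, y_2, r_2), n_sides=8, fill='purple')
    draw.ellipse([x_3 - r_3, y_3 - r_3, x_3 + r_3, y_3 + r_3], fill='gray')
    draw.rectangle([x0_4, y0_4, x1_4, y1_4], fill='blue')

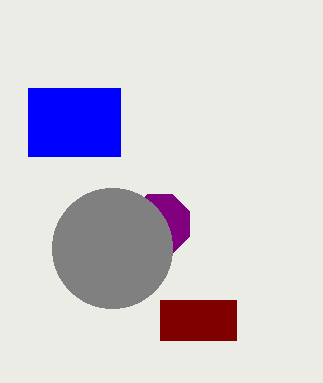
x0_1 = 160; y0_1 = 300; x1_1 = 236; y1_1 = 340; y_2 = 224; r_2 = 32; x_3 = 112; y_3 = 248; r_3 = 60; x0_4 = 28; y0_4 = 88; x1_4 = 120; y1_4 = 156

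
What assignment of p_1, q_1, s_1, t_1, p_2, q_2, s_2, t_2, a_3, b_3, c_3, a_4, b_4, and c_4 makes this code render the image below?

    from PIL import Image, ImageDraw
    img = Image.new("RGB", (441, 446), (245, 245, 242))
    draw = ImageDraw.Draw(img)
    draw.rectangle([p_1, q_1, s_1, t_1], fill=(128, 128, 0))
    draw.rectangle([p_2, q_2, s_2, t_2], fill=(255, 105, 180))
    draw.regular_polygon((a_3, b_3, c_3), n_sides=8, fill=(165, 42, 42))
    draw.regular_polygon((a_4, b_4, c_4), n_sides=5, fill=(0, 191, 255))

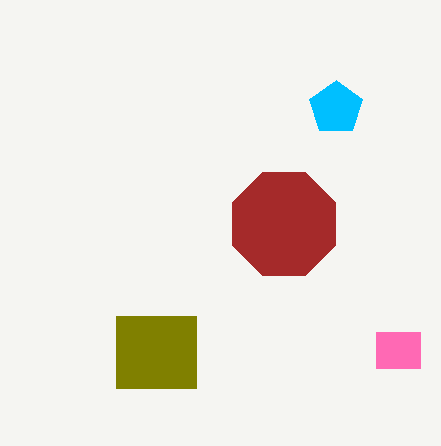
p_1 = 116, q_1 = 316, s_1 = 196, t_1 = 388, p_2 = 376, q_2 = 332, s_2 = 420, t_2 = 368, a_3 = 284, b_3 = 224, c_3 = 56, a_4 = 336, b_4 = 108, c_4 = 28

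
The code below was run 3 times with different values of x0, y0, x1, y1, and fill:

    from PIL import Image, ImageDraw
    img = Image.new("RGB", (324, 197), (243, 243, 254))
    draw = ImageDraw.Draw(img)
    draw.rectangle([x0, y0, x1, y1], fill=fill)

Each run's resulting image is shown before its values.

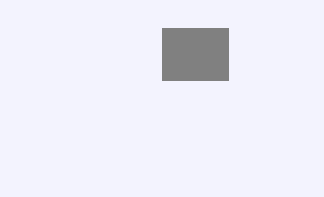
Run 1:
x0 = 162
y0 = 28
x1 = 228
y1 = 80
fill = 'gray'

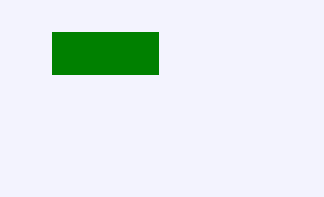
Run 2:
x0 = 52; y0 = 32; x1 = 158; y1 = 74; fill = 'green'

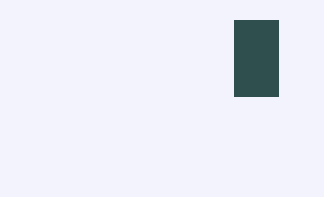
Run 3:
x0 = 234, y0 = 20, x1 = 278, y1 = 96, fill = 'darkslategray'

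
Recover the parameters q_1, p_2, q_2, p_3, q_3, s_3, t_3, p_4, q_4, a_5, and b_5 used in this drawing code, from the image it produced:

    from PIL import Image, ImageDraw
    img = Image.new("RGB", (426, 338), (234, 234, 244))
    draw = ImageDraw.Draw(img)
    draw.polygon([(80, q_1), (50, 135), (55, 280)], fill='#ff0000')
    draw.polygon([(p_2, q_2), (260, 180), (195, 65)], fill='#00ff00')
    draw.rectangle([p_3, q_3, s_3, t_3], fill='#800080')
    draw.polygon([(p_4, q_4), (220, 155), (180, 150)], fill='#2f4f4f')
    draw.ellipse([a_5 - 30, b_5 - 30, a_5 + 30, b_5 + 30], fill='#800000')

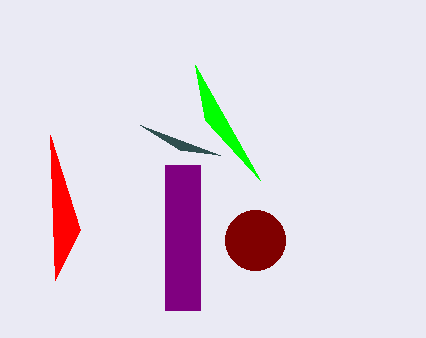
q_1 = 230; p_2 = 205; q_2 = 120; p_3 = 165; q_3 = 165; s_3 = 200; t_3 = 310; p_4 = 140; q_4 = 125; a_5 = 255; b_5 = 240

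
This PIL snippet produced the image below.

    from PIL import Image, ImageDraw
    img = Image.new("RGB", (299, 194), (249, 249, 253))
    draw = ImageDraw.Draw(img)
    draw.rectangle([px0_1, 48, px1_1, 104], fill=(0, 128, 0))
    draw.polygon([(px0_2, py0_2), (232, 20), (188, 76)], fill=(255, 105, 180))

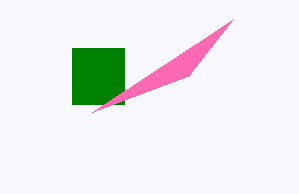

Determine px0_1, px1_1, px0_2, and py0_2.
px0_1 = 72
px1_1 = 124
px0_2 = 92
py0_2 = 112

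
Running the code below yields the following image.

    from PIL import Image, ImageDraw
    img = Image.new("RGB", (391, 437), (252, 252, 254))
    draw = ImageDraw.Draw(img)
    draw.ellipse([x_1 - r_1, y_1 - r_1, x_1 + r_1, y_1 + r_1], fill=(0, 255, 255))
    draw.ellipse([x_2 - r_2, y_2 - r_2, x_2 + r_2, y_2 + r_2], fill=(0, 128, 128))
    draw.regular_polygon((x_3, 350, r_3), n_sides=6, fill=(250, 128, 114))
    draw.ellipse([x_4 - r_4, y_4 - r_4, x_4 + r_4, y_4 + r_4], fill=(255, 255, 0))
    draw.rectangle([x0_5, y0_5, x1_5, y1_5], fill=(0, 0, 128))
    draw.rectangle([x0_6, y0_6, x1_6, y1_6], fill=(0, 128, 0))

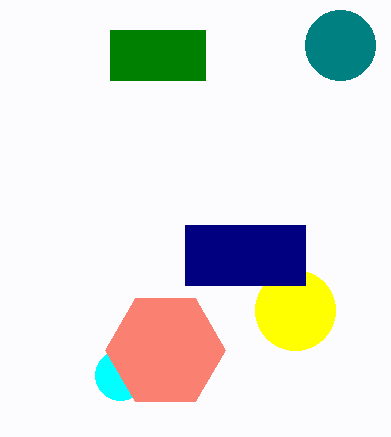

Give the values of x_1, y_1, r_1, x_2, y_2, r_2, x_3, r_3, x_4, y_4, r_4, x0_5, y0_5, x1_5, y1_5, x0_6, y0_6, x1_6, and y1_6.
x_1 = 120, y_1 = 375, r_1 = 25, x_2 = 340, y_2 = 45, r_2 = 35, x_3 = 165, r_3 = 60, x_4 = 295, y_4 = 310, r_4 = 40, x0_5 = 185, y0_5 = 225, x1_5 = 305, y1_5 = 285, x0_6 = 110, y0_6 = 30, x1_6 = 205, y1_6 = 80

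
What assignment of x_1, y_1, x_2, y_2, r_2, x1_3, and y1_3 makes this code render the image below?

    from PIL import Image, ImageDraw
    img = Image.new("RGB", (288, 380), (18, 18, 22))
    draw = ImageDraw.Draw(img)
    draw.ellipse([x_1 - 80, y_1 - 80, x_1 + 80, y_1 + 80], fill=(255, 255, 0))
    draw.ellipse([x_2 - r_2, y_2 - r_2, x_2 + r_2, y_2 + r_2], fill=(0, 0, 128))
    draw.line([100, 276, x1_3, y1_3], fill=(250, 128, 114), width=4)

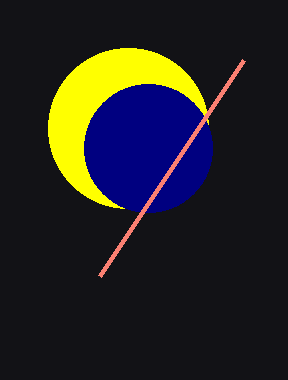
x_1 = 128, y_1 = 128, x_2 = 148, y_2 = 148, r_2 = 64, x1_3 = 244, y1_3 = 60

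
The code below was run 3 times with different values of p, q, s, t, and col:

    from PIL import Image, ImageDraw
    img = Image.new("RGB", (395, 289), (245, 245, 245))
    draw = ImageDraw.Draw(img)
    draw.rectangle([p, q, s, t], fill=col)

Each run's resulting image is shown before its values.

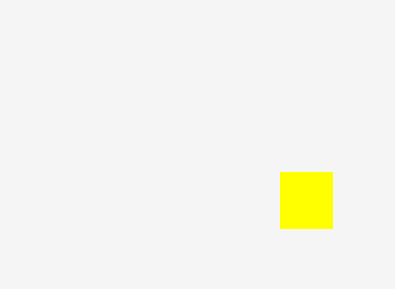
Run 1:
p = 280, q = 172, s = 332, t = 228, col = 'yellow'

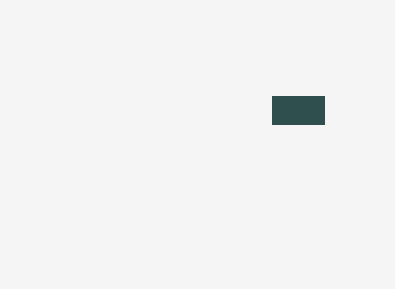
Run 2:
p = 272, q = 96, s = 324, t = 124, col = 'darkslategray'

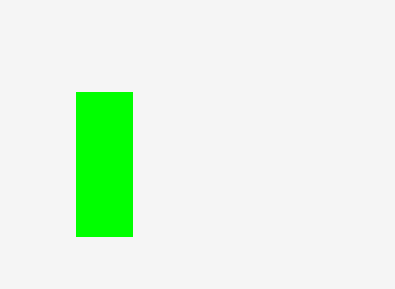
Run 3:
p = 76, q = 92, s = 132, t = 236, col = 'lime'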